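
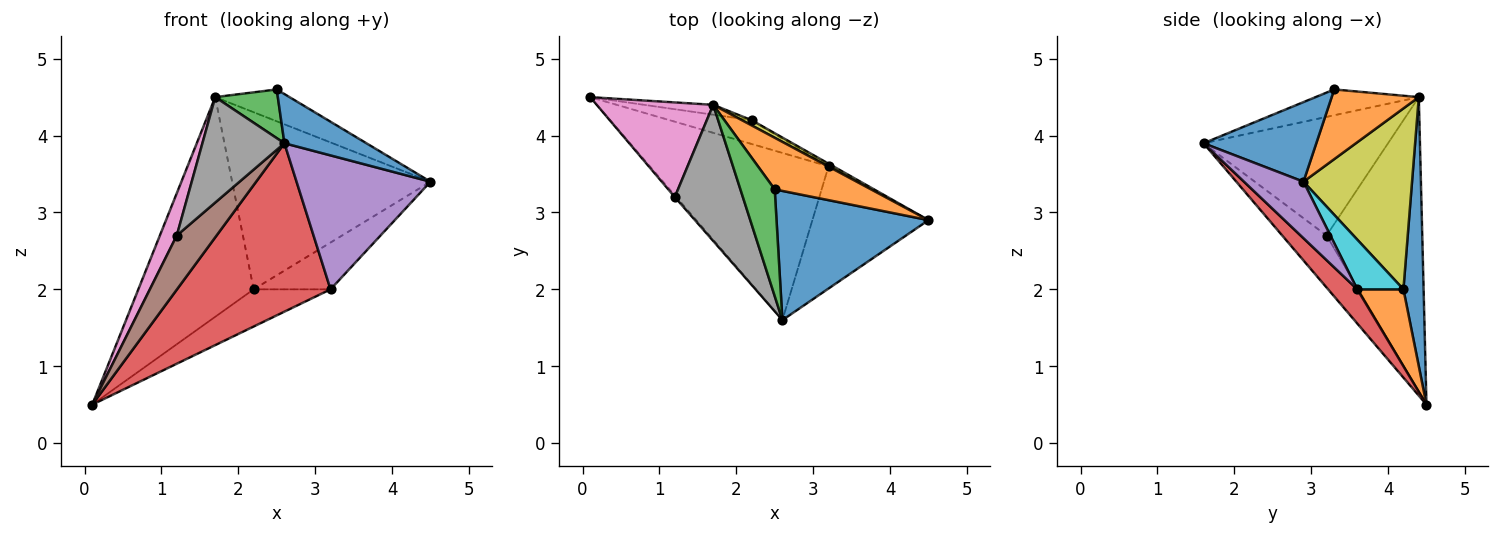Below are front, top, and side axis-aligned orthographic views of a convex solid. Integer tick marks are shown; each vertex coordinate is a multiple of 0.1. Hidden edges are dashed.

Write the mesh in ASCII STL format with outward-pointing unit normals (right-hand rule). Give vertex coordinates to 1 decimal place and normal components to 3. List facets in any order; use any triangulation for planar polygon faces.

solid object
 facet normal 0.440 -0.320 0.839
  outer loop
   vertex 2.5 3.3 4.6
   vertex 2.6 1.6 3.9
   vertex 4.5 2.9 3.4
  endloop
 endfacet
 facet normal 0.524 0.447 0.725
  outer loop
   vertex 1.7 4.4 4.5
   vertex 2.5 3.3 4.6
   vertex 4.5 2.9 3.4
  endloop
 endfacet
 facet normal -0.565 -0.342 0.751
  outer loop
   vertex 1.7 4.4 4.5
   vertex 2.6 1.6 3.9
   vertex 2.5 3.3 4.6
  endloop
 endfacet
 facet normal 0.134 -0.703 -0.698
  outer loop
   vertex 3.2 3.6 2.0
   vertex 2.6 1.6 3.9
   vertex 0.1 4.5 0.5
  endloop
 endfacet
 facet normal 0.312 -0.702 -0.640
  outer loop
   vertex 3.2 3.6 2.0
   vertex 4.5 2.9 3.4
   vertex 2.6 1.6 3.9
  endloop
 endfacet
 facet normal -0.744 -0.668 -0.023
  outer loop
   vertex 1.2 3.2 2.7
   vertex 0.1 4.5 0.5
   vertex 2.6 1.6 3.9
  endloop
 endfacet
 facet normal -0.918 -0.162 0.363
  outer loop
   vertex 1.2 3.2 2.7
   vertex 1.7 4.4 4.5
   vertex 0.1 4.5 0.5
  endloop
 endfacet
 facet normal -0.809 -0.360 0.465
  outer loop
   vertex 1.2 3.2 2.7
   vertex 2.6 1.6 3.9
   vertex 1.7 4.4 4.5
  endloop
 endfacet
 facet normal 0.480 0.877 0.026
  outer loop
   vertex 2.2 4.2 2.0
   vertex 1.7 4.4 4.5
   vertex 4.5 2.9 3.4
  endloop
 endfacet
 facet normal 0.514 0.856 -0.049
  outer loop
   vertex 2.2 4.2 2.0
   vertex 4.5 2.9 3.4
   vertex 3.2 3.6 2.0
  endloop
 endfacet
 facet normal 0.172 0.984 -0.044
  outer loop
   vertex 2.2 4.2 2.0
   vertex 0.1 4.5 0.5
   vertex 1.7 4.4 4.5
  endloop
 endfacet
 facet normal 0.451 0.752 -0.481
  outer loop
   vertex 2.2 4.2 2.0
   vertex 3.2 3.6 2.0
   vertex 0.1 4.5 0.5
  endloop
 endfacet
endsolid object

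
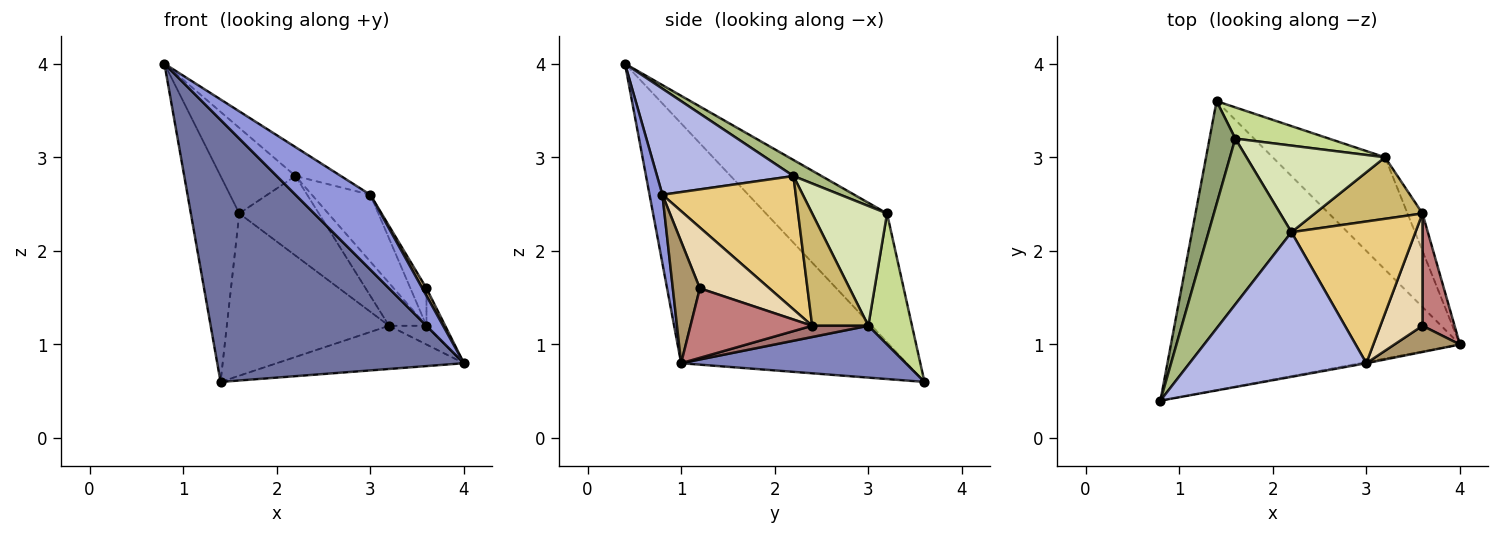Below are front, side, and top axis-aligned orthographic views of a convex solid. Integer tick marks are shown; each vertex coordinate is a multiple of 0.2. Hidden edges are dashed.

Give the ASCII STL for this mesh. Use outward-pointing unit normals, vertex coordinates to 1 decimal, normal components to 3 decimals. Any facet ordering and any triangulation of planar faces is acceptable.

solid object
 facet normal -0.524 -0.572 -0.631
  outer loop
   vertex 1.4 3.6 0.6
   vertex 4.0 1.0 0.8
   vertex 0.8 0.4 4.0
  endloop
 endfacet
 facet normal 0.396 0.330 -0.857
  outer loop
   vertex 3.2 3.0 1.2
   vertex 4.0 1.0 0.8
   vertex 1.4 3.6 0.6
  endloop
 endfacet
 facet normal 0.169 -0.985 -0.015
  outer loop
   vertex 3.0 0.8 2.6
   vertex 0.8 0.4 4.0
   vertex 4.0 1.0 0.8
  endloop
 endfacet
 facet normal 0.507 0.169 0.845
  outer loop
   vertex 3.0 0.8 2.6
   vertex 2.2 2.2 2.8
   vertex 0.8 0.4 4.0
  endloop
 endfacet
 facet normal -0.913 0.365 0.183
  outer loop
   vertex 1.6 3.2 2.4
   vertex 1.4 3.6 0.6
   vertex 0.8 0.4 4.0
  endloop
 endfacet
 facet normal 0.170 0.452 0.876
  outer loop
   vertex 1.6 3.2 2.4
   vertex 0.8 0.4 4.0
   vertex 2.2 2.2 2.8
  endloop
 endfacet
 facet normal 0.256 0.949 0.183
  outer loop
   vertex 1.6 3.2 2.4
   vertex 3.2 3.0 1.2
   vertex 1.4 3.6 0.6
  endloop
 endfacet
 facet normal 0.537 0.571 0.621
  outer loop
   vertex 1.6 3.2 2.4
   vertex 2.2 2.2 2.8
   vertex 3.2 3.0 1.2
  endloop
 endfacet
 facet normal 0.873 -0.134 0.470
  outer loop
   vertex 3.6 1.2 1.6
   vertex 3.0 0.8 2.6
   vertex 4.0 1.0 0.8
  endloop
 endfacet
 facet normal 0.651 0.434 0.623
  outer loop
   vertex 3.6 2.4 1.2
   vertex 3.2 3.0 1.2
   vertex 2.2 2.2 2.8
  endloop
 endfacet
 facet normal 0.697 0.306 0.648
  outer loop
   vertex 3.6 2.4 1.2
   vertex 2.2 2.2 2.8
   vertex 3.0 0.8 2.6
  endloop
 endfacet
 facet normal 0.808 0.186 0.559
  outer loop
   vertex 3.6 2.4 1.2
   vertex 3.0 0.8 2.6
   vertex 3.6 1.2 1.6
  endloop
 endfacet
 facet normal 0.557 0.371 -0.743
  outer loop
   vertex 3.6 2.4 1.2
   vertex 4.0 1.0 0.8
   vertex 3.2 3.0 1.2
  endloop
 endfacet
 facet normal 0.899 0.138 0.415
  outer loop
   vertex 3.6 2.4 1.2
   vertex 3.6 1.2 1.6
   vertex 4.0 1.0 0.8
  endloop
 endfacet
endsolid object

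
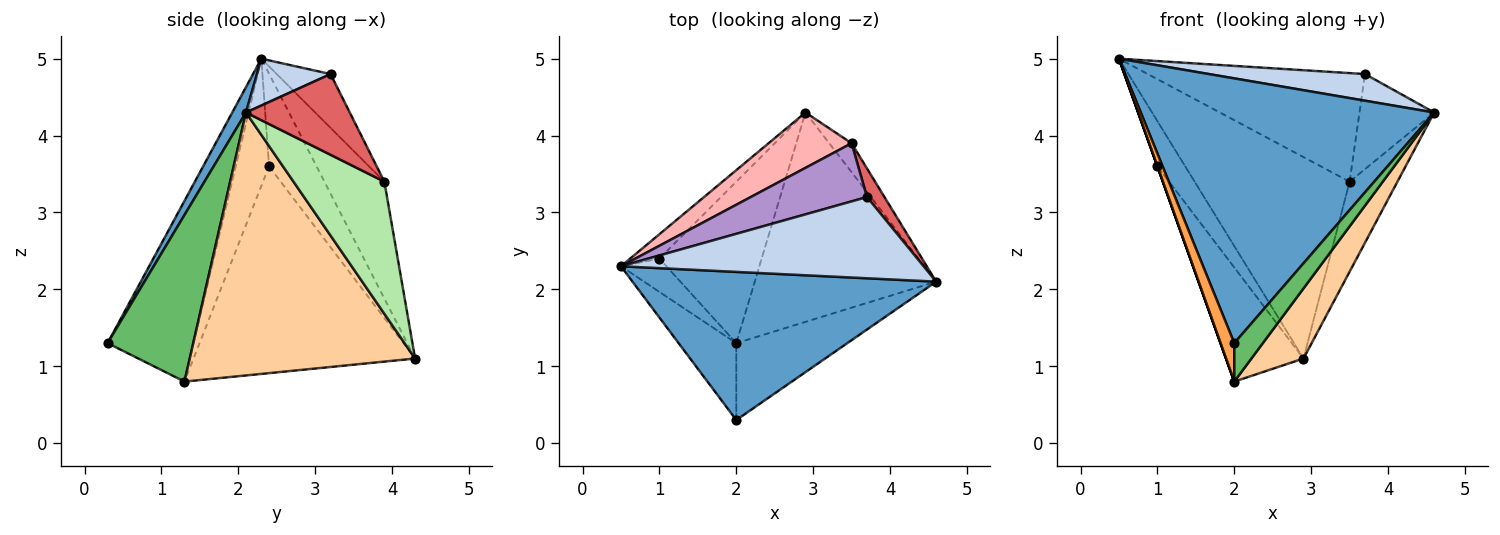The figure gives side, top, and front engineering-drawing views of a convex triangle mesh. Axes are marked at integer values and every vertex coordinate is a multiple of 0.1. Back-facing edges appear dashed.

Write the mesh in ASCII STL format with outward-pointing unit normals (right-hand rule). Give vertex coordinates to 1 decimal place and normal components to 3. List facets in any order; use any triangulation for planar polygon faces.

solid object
 facet normal 0.041 -0.872 0.488
  outer loop
   vertex 2.0 0.3 1.3
   vertex 4.6 2.1 4.3
   vertex 0.5 2.3 5.0
  endloop
 endfacet
 facet normal 0.145 -0.308 0.940
  outer loop
   vertex 3.7 3.2 4.8
   vertex 0.5 2.3 5.0
   vertex 4.6 2.1 4.3
  endloop
 endfacet
 facet normal -0.942 -0.150 -0.301
  outer loop
   vertex 2.0 1.3 0.8
   vertex 2.0 0.3 1.3
   vertex 0.5 2.3 5.0
  endloop
 endfacet
 facet normal 0.809 -0.187 -0.558
  outer loop
   vertex 2.0 1.3 0.8
   vertex 2.9 4.3 1.1
   vertex 4.6 2.1 4.3
  endloop
 endfacet
 facet normal 0.802 -0.267 -0.535
  outer loop
   vertex 2.0 1.3 0.8
   vertex 4.6 2.1 4.3
   vertex 2.0 0.3 1.3
  endloop
 endfacet
 facet normal 0.875 0.461 -0.148
  outer loop
   vertex 3.5 3.9 3.4
   vertex 4.6 2.1 4.3
   vertex 2.9 4.3 1.1
  endloop
 endfacet
 facet normal 0.799 0.575 0.173
  outer loop
   vertex 3.5 3.9 3.4
   vertex 3.7 3.2 4.8
   vertex 4.6 2.1 4.3
  endloop
 endfacet
 facet normal -0.349 0.903 0.248
  outer loop
   vertex 3.5 3.9 3.4
   vertex 2.9 4.3 1.1
   vertex 0.5 2.3 5.0
  endloop
 endfacet
 facet normal -0.213 0.861 0.461
  outer loop
   vertex 3.5 3.9 3.4
   vertex 0.5 2.3 5.0
   vertex 3.7 3.2 4.8
  endloop
 endfacet
 facet normal -0.833 0.487 -0.263
  outer loop
   vertex 1.0 2.4 3.6
   vertex 0.5 2.3 5.0
   vertex 2.9 4.3 1.1
  endloop
 endfacet
 facet normal -0.942 0.000 -0.336
  outer loop
   vertex 1.0 2.4 3.6
   vertex 2.0 1.3 0.8
   vertex 0.5 2.3 5.0
  endloop
 endfacet
 facet normal -0.855 0.299 -0.423
  outer loop
   vertex 1.0 2.4 3.6
   vertex 2.9 4.3 1.1
   vertex 2.0 1.3 0.8
  endloop
 endfacet
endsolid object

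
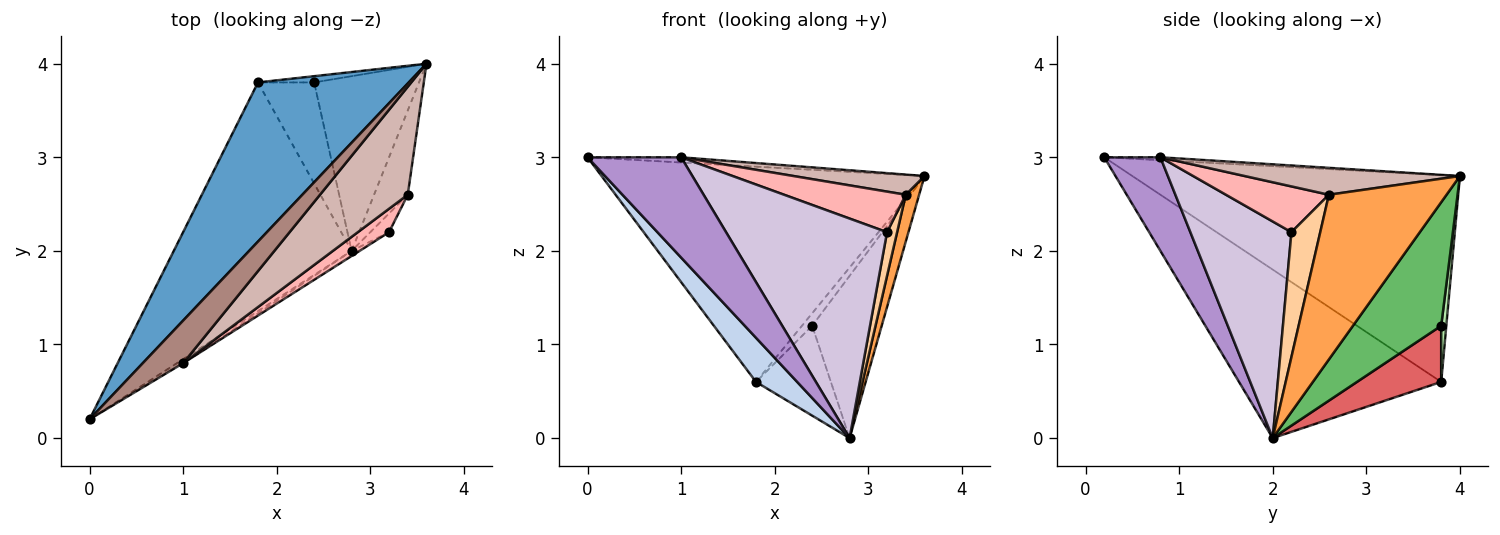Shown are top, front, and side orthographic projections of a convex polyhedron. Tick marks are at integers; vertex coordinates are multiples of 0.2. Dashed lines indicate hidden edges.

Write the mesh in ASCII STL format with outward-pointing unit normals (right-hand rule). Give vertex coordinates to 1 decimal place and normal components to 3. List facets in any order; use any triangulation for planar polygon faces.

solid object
 facet normal -0.632 0.623 0.461
  outer loop
   vertex 1.8 3.8 0.6
   vertex 0.0 0.2 3.0
   vertex 3.6 4.0 2.8
  endloop
 endfacet
 facet normal -0.681 -0.139 -0.719
  outer loop
   vertex 1.8 3.8 0.6
   vertex 2.8 2.0 0.0
   vertex 0.0 0.2 3.0
  endloop
 endfacet
 facet normal 0.974 -0.111 -0.199
  outer loop
   vertex 3.4 2.6 2.6
   vertex 2.8 2.0 0.0
   vertex 3.6 4.0 2.8
  endloop
 endfacet
 facet normal 0.935 -0.327 -0.140
  outer loop
   vertex 3.4 2.6 2.6
   vertex 3.2 2.2 2.2
   vertex 2.8 2.0 0.0
  endloop
 endfacet
 facet normal 0.654 0.515 -0.555
  outer loop
   vertex 2.4 3.8 1.2
   vertex 3.6 4.0 2.8
   vertex 2.8 2.0 0.0
  endloop
 endfacet
 facet normal 0.408 0.816 -0.408
  outer loop
   vertex 2.4 3.8 1.2
   vertex 1.8 3.8 0.6
   vertex 3.6 4.0 2.8
  endloop
 endfacet
 facet normal 0.599 0.532 -0.599
  outer loop
   vertex 2.4 3.8 1.2
   vertex 2.8 2.0 0.0
   vertex 1.8 3.8 0.6
  endloop
 endfacet
 facet normal 0.591 -0.699 0.403
  outer loop
   vertex 1.0 0.8 3.0
   vertex 3.2 2.2 2.2
   vertex 3.4 2.6 2.6
  endloop
 endfacet
 facet normal 0.514 -0.857 -0.034
  outer loop
   vertex 1.0 0.8 3.0
   vertex 0.0 0.2 3.0
   vertex 2.8 2.0 0.0
  endloop
 endfacet
 facet normal 0.532 -0.847 -0.020
  outer loop
   vertex 1.0 0.8 3.0
   vertex 2.8 2.0 0.0
   vertex 3.2 2.2 2.2
  endloop
 endfacet
 facet normal -0.072 0.121 0.990
  outer loop
   vertex 1.0 0.8 3.0
   vertex 3.6 4.0 2.8
   vertex 0.0 0.2 3.0
  endloop
 endfacet
 facet normal 0.289 -0.176 0.941
  outer loop
   vertex 1.0 0.8 3.0
   vertex 3.4 2.6 2.6
   vertex 3.6 4.0 2.8
  endloop
 endfacet
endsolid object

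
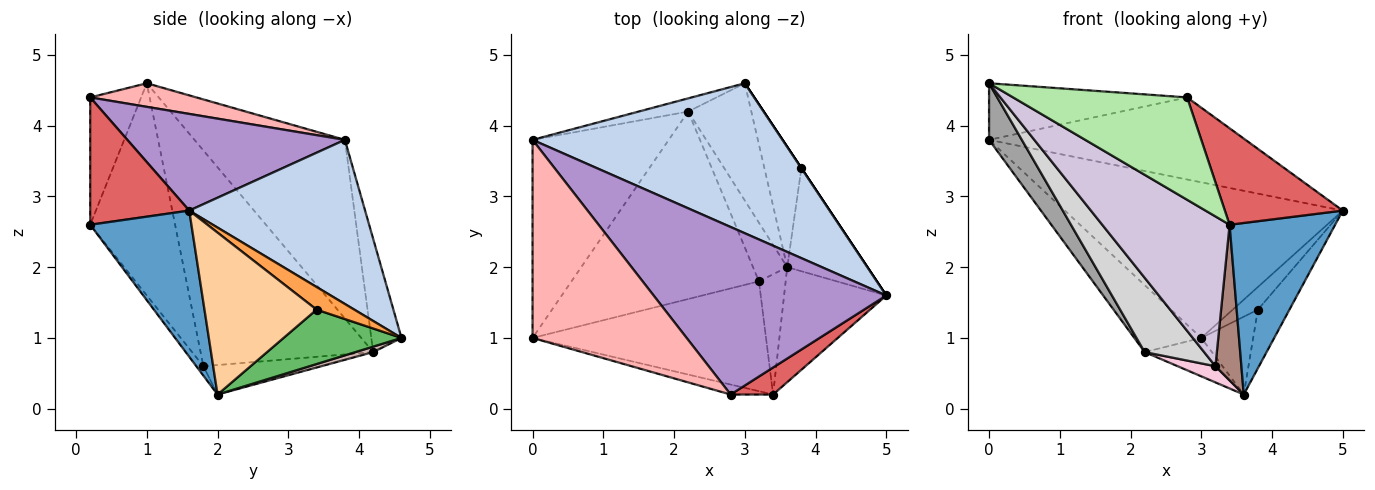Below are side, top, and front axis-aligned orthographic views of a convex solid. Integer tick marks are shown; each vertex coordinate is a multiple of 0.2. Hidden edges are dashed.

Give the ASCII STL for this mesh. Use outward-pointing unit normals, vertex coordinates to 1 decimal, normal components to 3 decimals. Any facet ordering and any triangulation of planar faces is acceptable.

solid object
 facet normal 0.623 -0.650 -0.435
  outer loop
   vertex 3.4 0.2 2.6
   vertex 3.6 2.0 0.2
   vertex 5.0 1.6 2.8
  endloop
 endfacet
 facet normal 0.415 0.655 0.631
  outer loop
   vertex 0.0 3.8 3.8
   vertex 5.0 1.6 2.8
   vertex 3.0 4.6 1.0
  endloop
 endfacet
 facet normal 0.832 0.555 0.000
  outer loop
   vertex 3.8 3.4 1.4
   vertex 3.0 4.6 1.0
   vertex 5.0 1.6 2.8
  endloop
 endfacet
 facet normal 0.869 0.245 -0.430
  outer loop
   vertex 3.8 3.4 1.4
   vertex 5.0 1.6 2.8
   vertex 3.6 2.0 0.2
  endloop
 endfacet
 facet normal 0.777 0.342 -0.528
  outer loop
   vertex 3.8 3.4 1.4
   vertex 3.6 2.0 0.2
   vertex 3.0 4.6 1.0
  endloop
 endfacet
 facet normal -0.280 -0.956 -0.093
  outer loop
   vertex 2.8 0.2 4.4
   vertex 0.0 1.0 4.6
   vertex 3.4 0.2 2.6
  endloop
 endfacet
 facet normal 0.629 -0.749 0.210
  outer loop
   vertex 2.8 0.2 4.4
   vertex 3.4 0.2 2.6
   vertex 5.0 1.6 2.8
  endloop
 endfacet
 facet normal 0.146 0.272 0.951
  outer loop
   vertex 2.8 0.2 4.4
   vertex 0.0 3.8 3.8
   vertex 0.0 1.0 4.6
  endloop
 endfacet
 facet normal 0.350 0.412 0.841
  outer loop
   vertex 2.8 0.2 4.4
   vertex 5.0 1.6 2.8
   vertex 0.0 3.8 3.8
  endloop
 endfacet
 facet normal -0.474 -0.710 -0.521
  outer loop
   vertex 3.2 1.8 0.6
   vertex 3.4 0.2 2.6
   vertex 0.0 1.0 4.6
  endloop
 endfacet
 facet normal -0.211 -0.773 -0.598
  outer loop
   vertex 3.2 1.8 0.6
   vertex 3.6 2.0 0.2
   vertex 3.4 0.2 2.6
  endloop
 endfacet
 facet normal 0.082 0.310 -0.947
  outer loop
   vertex 2.2 4.2 0.8
   vertex 3.0 4.6 1.0
   vertex 3.6 2.0 0.2
  endloop
 endfacet
 facet normal -0.404 0.897 -0.177
  outer loop
   vertex 2.2 4.2 0.8
   vertex 0.0 3.8 3.8
   vertex 3.0 4.6 1.0
  endloop
 endfacet
 facet normal -0.639 -0.205 -0.741
  outer loop
   vertex 2.2 4.2 0.8
   vertex 3.6 2.0 0.2
   vertex 3.2 1.8 0.6
  endloop
 endfacet
 facet normal -0.784 -0.171 -0.597
  outer loop
   vertex 2.2 4.2 0.8
   vertex 0.0 1.0 4.6
   vertex 0.0 3.8 3.8
  endloop
 endfacet
 facet normal -0.731 -0.252 -0.635
  outer loop
   vertex 2.2 4.2 0.8
   vertex 3.2 1.8 0.6
   vertex 0.0 1.0 4.6
  endloop
 endfacet
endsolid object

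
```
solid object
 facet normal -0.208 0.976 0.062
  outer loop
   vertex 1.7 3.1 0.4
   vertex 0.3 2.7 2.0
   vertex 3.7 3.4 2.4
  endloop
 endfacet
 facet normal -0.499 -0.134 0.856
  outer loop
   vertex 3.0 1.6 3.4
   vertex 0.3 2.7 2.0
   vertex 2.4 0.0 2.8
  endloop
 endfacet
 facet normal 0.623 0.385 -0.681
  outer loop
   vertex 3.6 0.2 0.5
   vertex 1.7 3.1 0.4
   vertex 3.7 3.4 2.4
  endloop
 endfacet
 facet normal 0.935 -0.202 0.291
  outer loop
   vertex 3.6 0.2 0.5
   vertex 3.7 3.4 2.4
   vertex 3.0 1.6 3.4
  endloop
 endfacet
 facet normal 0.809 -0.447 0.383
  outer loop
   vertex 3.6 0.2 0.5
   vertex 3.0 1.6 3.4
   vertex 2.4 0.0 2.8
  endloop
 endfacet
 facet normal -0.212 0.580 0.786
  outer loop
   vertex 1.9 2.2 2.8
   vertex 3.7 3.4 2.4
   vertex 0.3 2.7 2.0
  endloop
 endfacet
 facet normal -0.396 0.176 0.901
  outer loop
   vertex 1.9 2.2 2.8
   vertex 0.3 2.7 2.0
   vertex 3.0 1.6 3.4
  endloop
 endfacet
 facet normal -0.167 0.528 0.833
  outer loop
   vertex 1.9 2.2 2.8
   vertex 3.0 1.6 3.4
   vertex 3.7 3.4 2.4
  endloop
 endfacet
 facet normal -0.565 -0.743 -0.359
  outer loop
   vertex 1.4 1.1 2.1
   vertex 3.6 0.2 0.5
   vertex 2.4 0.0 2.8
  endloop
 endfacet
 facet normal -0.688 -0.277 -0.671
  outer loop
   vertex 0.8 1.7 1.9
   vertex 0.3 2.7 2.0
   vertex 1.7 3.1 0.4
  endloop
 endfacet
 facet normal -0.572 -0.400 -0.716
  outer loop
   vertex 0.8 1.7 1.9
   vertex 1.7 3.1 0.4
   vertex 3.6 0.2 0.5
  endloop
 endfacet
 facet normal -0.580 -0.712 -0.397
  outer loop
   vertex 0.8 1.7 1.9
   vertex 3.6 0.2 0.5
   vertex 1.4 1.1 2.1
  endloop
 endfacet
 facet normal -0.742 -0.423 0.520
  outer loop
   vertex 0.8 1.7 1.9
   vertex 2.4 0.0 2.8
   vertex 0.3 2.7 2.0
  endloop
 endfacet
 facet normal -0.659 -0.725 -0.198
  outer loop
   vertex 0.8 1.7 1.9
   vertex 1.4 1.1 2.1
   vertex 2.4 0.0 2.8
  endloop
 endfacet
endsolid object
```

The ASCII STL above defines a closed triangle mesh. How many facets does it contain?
14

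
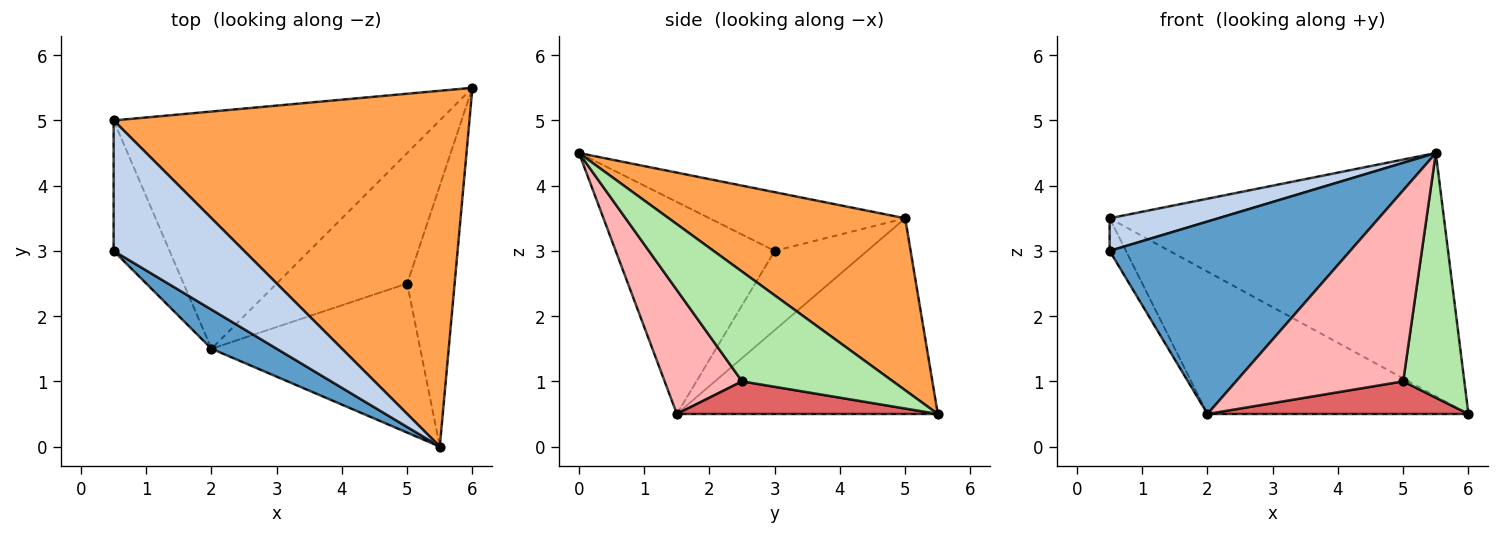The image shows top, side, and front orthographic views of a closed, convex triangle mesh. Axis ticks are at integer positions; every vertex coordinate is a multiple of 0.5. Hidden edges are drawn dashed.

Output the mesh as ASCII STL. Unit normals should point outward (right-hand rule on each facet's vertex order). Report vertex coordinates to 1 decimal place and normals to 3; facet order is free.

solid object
 facet normal -0.544 -0.822 0.167
  outer loop
   vertex 2.0 1.5 0.5
   vertex 5.5 0.0 4.5
   vertex 0.5 3.0 3.0
  endloop
 endfacet
 facet normal -0.400 -0.222 0.889
  outer loop
   vertex 0.5 5.0 3.5
   vertex 0.5 3.0 3.0
   vertex 5.5 0.0 4.5
  endloop
 endfacet
 facet normal 0.371 0.524 0.767
  outer loop
   vertex 0.5 5.0 3.5
   vertex 5.5 0.0 4.5
   vertex 6.0 5.5 0.5
  endloop
 endfacet
 facet normal -0.809 0.143 -0.571
  outer loop
   vertex 0.5 5.0 3.5
   vertex 2.0 1.5 0.5
   vertex 0.5 3.0 3.0
  endloop
 endfacet
 facet normal -0.457 0.457 -0.762
  outer loop
   vertex 0.5 5.0 3.5
   vertex 6.0 5.5 0.5
   vertex 2.0 1.5 0.5
  endloop
 endfacet
 facet normal 0.860 -0.349 -0.372
  outer loop
   vertex 5.0 2.5 1.0
   vertex 6.0 5.5 0.5
   vertex 5.5 0.0 4.5
  endloop
 endfacet
 facet normal 0.236 -0.236 -0.943
  outer loop
   vertex 5.0 2.5 1.0
   vertex 2.0 1.5 0.5
   vertex 6.0 5.5 0.5
  endloop
 endfacet
 facet normal 0.343 -0.740 -0.578
  outer loop
   vertex 5.0 2.5 1.0
   vertex 5.5 0.0 4.5
   vertex 2.0 1.5 0.5
  endloop
 endfacet
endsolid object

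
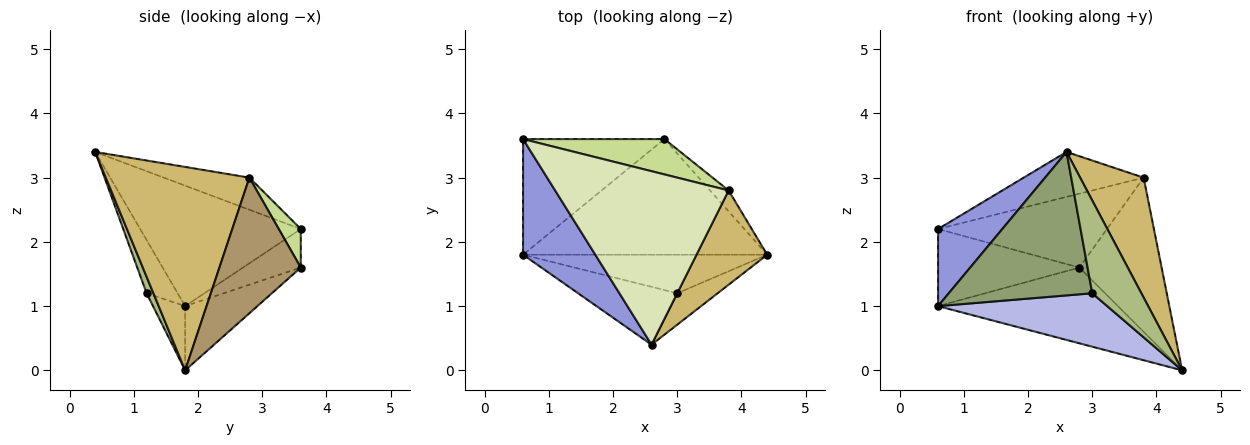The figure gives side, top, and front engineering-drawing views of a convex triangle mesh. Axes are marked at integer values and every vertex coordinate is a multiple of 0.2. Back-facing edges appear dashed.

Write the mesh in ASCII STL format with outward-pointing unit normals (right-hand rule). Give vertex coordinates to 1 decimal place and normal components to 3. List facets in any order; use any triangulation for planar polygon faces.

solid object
 facet normal -0.215 0.535 -0.817
  outer loop
   vertex 2.8 3.6 1.6
   vertex 4.4 1.8 0.0
   vertex 0.6 1.8 1.0
  endloop
 endfacet
 facet normal -0.221 0.541 -0.811
  outer loop
   vertex 0.6 3.6 2.2
   vertex 2.8 3.6 1.6
   vertex 0.6 1.8 1.0
  endloop
 endfacet
 facet normal -0.811 -0.324 0.487
  outer loop
   vertex 0.6 3.6 2.2
   vertex 0.6 1.8 1.0
   vertex 2.6 0.4 3.4
  endloop
 endfacet
 facet normal -0.152 -0.802 -0.578
  outer loop
   vertex 3.0 1.2 1.2
   vertex 0.6 1.8 1.0
   vertex 4.4 1.8 0.0
  endloop
 endfacet
 facet normal -0.197 -0.909 -0.366
  outer loop
   vertex 3.0 1.2 1.2
   vertex 2.6 0.4 3.4
   vertex 0.6 1.8 1.0
  endloop
 endfacet
 facet normal 0.130 -0.939 -0.318
  outer loop
   vertex 3.0 1.2 1.2
   vertex 4.4 1.8 0.0
   vertex 2.6 0.4 3.4
  endloop
 endfacet
 facet normal 0.117 0.896 0.428
  outer loop
   vertex 3.8 2.8 3.0
   vertex 2.8 3.6 1.6
   vertex 0.6 3.6 2.2
  endloop
 endfacet
 facet normal -0.176 0.247 0.953
  outer loop
   vertex 3.8 2.8 3.0
   vertex 0.6 3.6 2.2
   vertex 2.6 0.4 3.4
  endloop
 endfacet
 facet normal 0.700 0.708 -0.096
  outer loop
   vertex 3.8 2.8 3.0
   vertex 4.4 1.8 0.0
   vertex 2.8 3.6 1.6
  endloop
 endfacet
 facet normal 0.872 -0.385 0.303
  outer loop
   vertex 3.8 2.8 3.0
   vertex 2.6 0.4 3.4
   vertex 4.4 1.8 0.0
  endloop
 endfacet
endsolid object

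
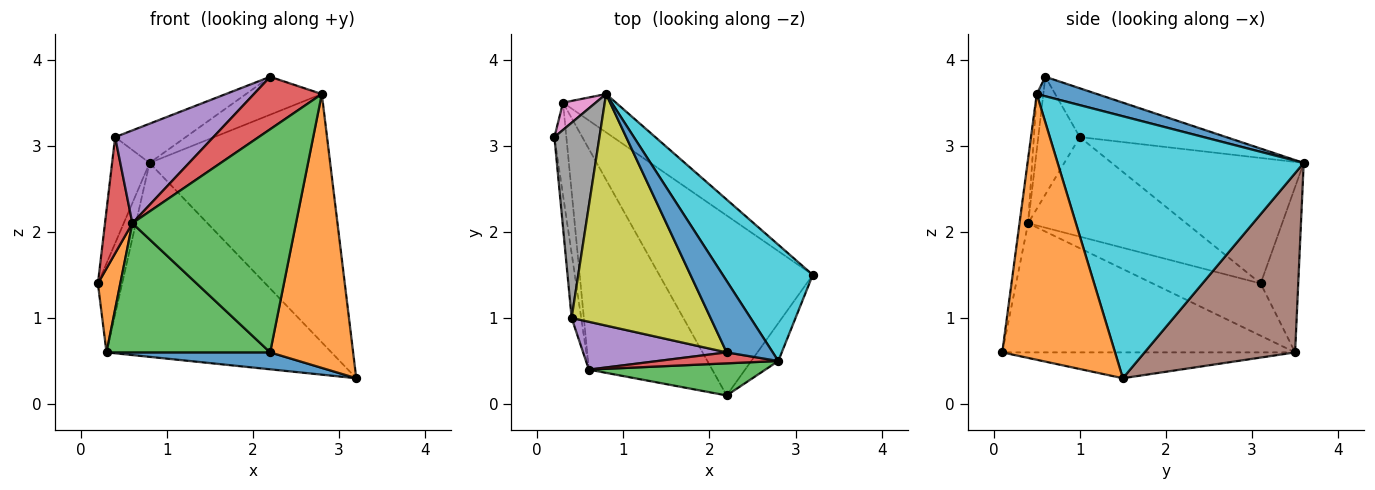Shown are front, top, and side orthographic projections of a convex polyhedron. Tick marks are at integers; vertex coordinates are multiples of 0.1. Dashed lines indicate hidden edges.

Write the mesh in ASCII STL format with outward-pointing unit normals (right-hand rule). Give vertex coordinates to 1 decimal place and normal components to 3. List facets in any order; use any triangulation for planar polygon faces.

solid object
 facet normal -0.165 -0.092 -0.982
  outer loop
   vertex 0.3 3.5 0.6
   vertex 3.2 1.5 0.3
   vertex 2.2 0.1 0.6
  endloop
 endfacet
 facet normal -0.955 -0.198 -0.219
  outer loop
   vertex 0.3 3.5 0.6
   vertex 0.6 0.4 2.1
   vertex 0.2 3.1 1.4
  endloop
 endfacet
 facet normal -0.671 -0.375 -0.640
  outer loop
   vertex 0.3 3.5 0.6
   vertex 2.2 0.1 0.6
   vertex 0.6 0.4 2.1
  endloop
 endfacet
 facet normal -0.981 -0.170 -0.094
  outer loop
   vertex 0.4 1.0 3.1
   vertex 0.2 3.1 1.4
   vertex 0.6 0.4 2.1
  endloop
 endfacet
 facet normal -0.352 -0.832 0.429
  outer loop
   vertex 0.4 1.0 3.1
   vertex 0.6 0.4 2.1
   vertex 2.2 0.6 3.8
  endloop
 endfacet
 facet normal 0.549 0.820 -0.162
  outer loop
   vertex 0.8 3.6 2.8
   vertex 3.2 1.5 0.3
   vertex 0.3 3.5 0.6
  endloop
 endfacet
 facet normal -0.829 0.535 0.164
  outer loop
   vertex 0.8 3.6 2.8
   vertex 0.3 3.5 0.6
   vertex 0.2 3.1 1.4
  endloop
 endfacet
 facet normal -0.926 0.181 0.332
  outer loop
   vertex 0.8 3.6 2.8
   vertex 0.2 3.1 1.4
   vertex 0.4 1.0 3.1
  endloop
 endfacet
 facet normal -0.327 0.158 0.932
  outer loop
   vertex 0.8 3.6 2.8
   vertex 0.4 1.0 3.1
   vertex 2.2 0.6 3.8
  endloop
 endfacet
 facet normal 0.777 0.570 0.267
  outer loop
   vertex 2.8 0.5 3.6
   vertex 3.2 1.5 0.3
   vertex 0.8 3.6 2.8
  endloop
 endfacet
 facet normal 0.349 0.439 0.828
  outer loop
   vertex 2.8 0.5 3.6
   vertex 0.8 3.6 2.8
   vertex 2.2 0.6 3.8
  endloop
 endfacet
 facet normal 0.803 -0.591 -0.082
  outer loop
   vertex 2.8 0.5 3.6
   vertex 2.2 0.1 0.6
   vertex 3.2 1.5 0.3
  endloop
 endfacet
 facet normal -0.052 -0.988 0.142
  outer loop
   vertex 2.8 0.5 3.6
   vertex 0.6 0.4 2.1
   vertex 2.2 0.1 0.6
  endloop
 endfacet
 facet normal -0.095 -0.974 0.204
  outer loop
   vertex 2.8 0.5 3.6
   vertex 2.2 0.6 3.8
   vertex 0.6 0.4 2.1
  endloop
 endfacet
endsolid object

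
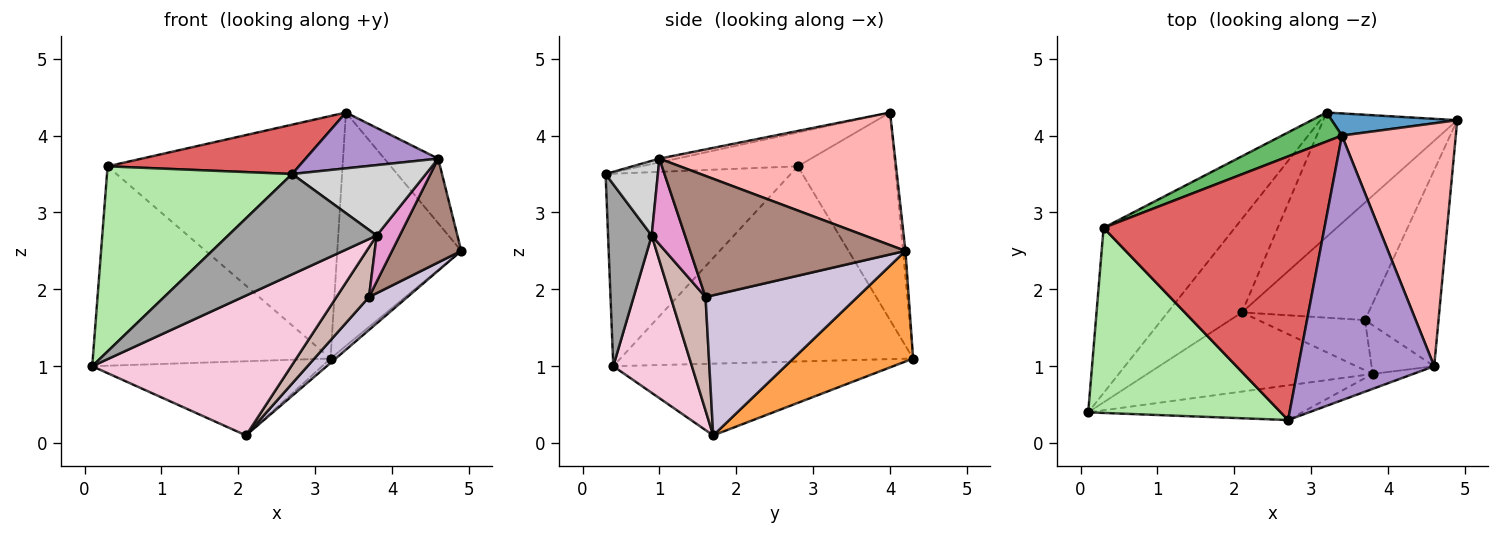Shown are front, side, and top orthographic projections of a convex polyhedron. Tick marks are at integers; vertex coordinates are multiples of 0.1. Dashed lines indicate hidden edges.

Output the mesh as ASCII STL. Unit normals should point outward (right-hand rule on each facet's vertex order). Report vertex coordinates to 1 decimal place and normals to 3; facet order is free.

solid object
 facet normal -0.019 0.995 0.095
  outer loop
   vertex 3.2 4.3 1.1
   vertex 3.4 4.0 4.3
   vertex 4.9 4.2 2.5
  endloop
 endfacet
 facet normal -0.603 0.496 -0.625
  outer loop
   vertex 2.1 1.7 0.1
   vertex 0.1 0.4 1.0
   vertex 3.2 4.3 1.1
  endloop
 endfacet
 facet normal 0.636 0.027 -0.771
  outer loop
   vertex 2.1 1.7 0.1
   vertex 3.2 4.3 1.1
   vertex 4.9 4.2 2.5
  endloop
 endfacet
 facet normal -0.688 0.559 -0.463
  outer loop
   vertex 0.3 2.8 3.6
   vertex 3.2 4.3 1.1
   vertex 0.1 0.4 1.0
  endloop
 endfacet
 facet normal -0.380 0.918 0.110
  outer loop
   vertex 0.3 2.8 3.6
   vertex 3.4 4.0 4.3
   vertex 3.2 4.3 1.1
  endloop
 endfacet
 facet normal -0.577 -0.577 0.577
  outer loop
   vertex 0.3 2.8 3.6
   vertex 0.1 0.4 1.0
   vertex 2.7 0.3 3.5
  endloop
 endfacet
 facet normal -0.149 -0.182 0.972
  outer loop
   vertex 0.3 2.8 3.6
   vertex 2.7 0.3 3.5
   vertex 3.4 4.0 4.3
  endloop
 endfacet
 facet normal 0.748 0.171 0.642
  outer loop
   vertex 4.6 1.0 3.7
   vertex 4.9 4.2 2.5
   vertex 3.4 4.0 4.3
  endloop
 endfacet
 facet normal -0.027 -0.206 0.978
  outer loop
   vertex 4.6 1.0 3.7
   vertex 3.4 4.0 4.3
   vertex 2.7 0.3 3.5
  endloop
 endfacet
 facet normal 0.729 -0.185 -0.659
  outer loop
   vertex 3.7 1.6 1.9
   vertex 2.1 1.7 0.1
   vertex 4.9 4.2 2.5
  endloop
 endfacet
 facet normal 0.824 -0.265 -0.500
  outer loop
   vertex 3.7 1.6 1.9
   vertex 4.9 4.2 2.5
   vertex 4.6 1.0 3.7
  endloop
 endfacet
 facet normal 0.603 -0.562 -0.567
  outer loop
   vertex 3.8 0.9 2.7
   vertex 2.1 1.7 0.1
   vertex 3.7 1.6 1.9
  endloop
 endfacet
 facet normal 0.705 -0.488 -0.515
  outer loop
   vertex 3.8 0.9 2.7
   vertex 3.7 1.6 1.9
   vertex 4.6 1.0 3.7
  endloop
 endfacet
 facet normal 0.325 -0.823 -0.466
  outer loop
   vertex 3.8 0.9 2.7
   vertex 0.1 0.4 1.0
   vertex 2.1 1.7 0.1
  endloop
 endfacet
 facet normal 0.268 -0.911 -0.315
  outer loop
   vertex 3.8 0.9 2.7
   vertex 2.7 0.3 3.5
   vertex 0.1 0.4 1.0
  endloop
 endfacet
 facet normal 0.357 -0.914 -0.194
  outer loop
   vertex 3.8 0.9 2.7
   vertex 4.6 1.0 3.7
   vertex 2.7 0.3 3.5
  endloop
 endfacet
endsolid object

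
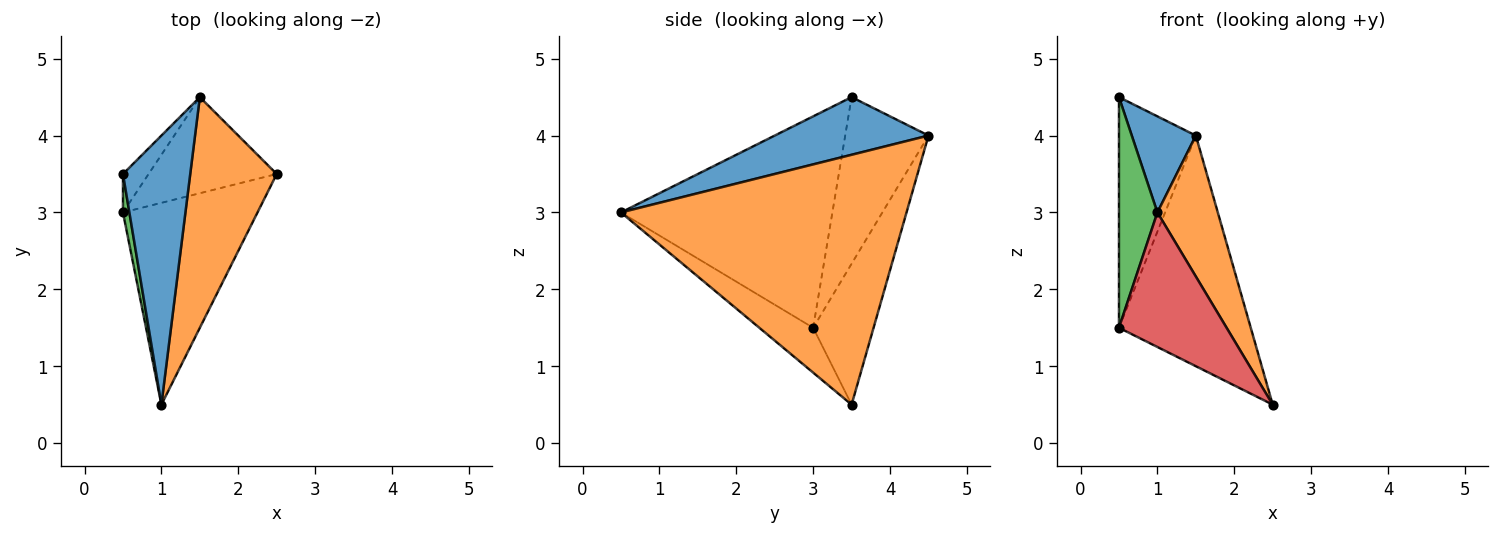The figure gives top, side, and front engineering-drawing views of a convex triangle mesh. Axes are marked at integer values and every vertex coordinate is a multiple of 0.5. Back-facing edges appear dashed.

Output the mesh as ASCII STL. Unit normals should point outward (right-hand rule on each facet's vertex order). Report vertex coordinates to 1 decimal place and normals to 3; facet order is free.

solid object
 facet normal 0.628 -0.262 0.733
  outer loop
   vertex 1.5 4.5 4.0
   vertex 0.5 3.5 4.5
   vertex 1.0 0.5 3.0
  endloop
 endfacet
 facet normal 0.927 -0.196 0.321
  outer loop
   vertex 1.5 4.5 4.0
   vertex 1.0 0.5 3.0
   vertex 2.5 3.5 0.5
  endloop
 endfacet
 facet normal -0.983 -0.179 0.030
  outer loop
   vertex 0.5 3.0 1.5
   vertex 1.0 0.5 3.0
   vertex 0.5 3.5 4.5
  endloop
 endfacet
 facet normal -0.267 -0.535 -0.802
  outer loop
   vertex 0.5 3.0 1.5
   vertex 2.5 3.5 0.5
   vertex 1.0 0.5 3.0
  endloop
 endfacet
 facet normal -0.730 0.674 -0.112
  outer loop
   vertex 0.5 3.0 1.5
   vertex 0.5 3.5 4.5
   vertex 1.5 4.5 4.0
  endloop
 endfacet
 facet normal -0.390 0.850 -0.354
  outer loop
   vertex 0.5 3.0 1.5
   vertex 1.5 4.5 4.0
   vertex 2.5 3.5 0.5
  endloop
 endfacet
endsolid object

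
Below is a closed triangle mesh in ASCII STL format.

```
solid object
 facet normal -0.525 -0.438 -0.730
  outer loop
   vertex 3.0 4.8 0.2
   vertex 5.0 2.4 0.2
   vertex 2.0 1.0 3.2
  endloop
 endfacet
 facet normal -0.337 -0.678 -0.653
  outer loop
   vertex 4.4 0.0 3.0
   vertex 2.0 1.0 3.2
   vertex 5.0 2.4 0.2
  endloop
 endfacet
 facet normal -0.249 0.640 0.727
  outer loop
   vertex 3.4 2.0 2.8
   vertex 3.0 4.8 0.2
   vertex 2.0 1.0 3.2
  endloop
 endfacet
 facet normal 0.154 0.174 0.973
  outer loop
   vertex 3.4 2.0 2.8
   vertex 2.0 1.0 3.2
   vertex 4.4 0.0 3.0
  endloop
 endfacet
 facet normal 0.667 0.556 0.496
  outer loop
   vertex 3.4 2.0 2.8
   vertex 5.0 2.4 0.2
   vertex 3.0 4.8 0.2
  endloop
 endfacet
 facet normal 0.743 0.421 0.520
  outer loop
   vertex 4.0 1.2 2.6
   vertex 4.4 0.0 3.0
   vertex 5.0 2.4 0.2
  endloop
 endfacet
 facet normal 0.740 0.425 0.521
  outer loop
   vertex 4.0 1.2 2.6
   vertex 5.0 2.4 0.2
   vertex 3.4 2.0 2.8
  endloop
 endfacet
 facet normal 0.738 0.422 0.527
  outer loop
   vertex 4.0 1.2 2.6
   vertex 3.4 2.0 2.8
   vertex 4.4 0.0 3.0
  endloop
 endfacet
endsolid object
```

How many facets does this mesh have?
8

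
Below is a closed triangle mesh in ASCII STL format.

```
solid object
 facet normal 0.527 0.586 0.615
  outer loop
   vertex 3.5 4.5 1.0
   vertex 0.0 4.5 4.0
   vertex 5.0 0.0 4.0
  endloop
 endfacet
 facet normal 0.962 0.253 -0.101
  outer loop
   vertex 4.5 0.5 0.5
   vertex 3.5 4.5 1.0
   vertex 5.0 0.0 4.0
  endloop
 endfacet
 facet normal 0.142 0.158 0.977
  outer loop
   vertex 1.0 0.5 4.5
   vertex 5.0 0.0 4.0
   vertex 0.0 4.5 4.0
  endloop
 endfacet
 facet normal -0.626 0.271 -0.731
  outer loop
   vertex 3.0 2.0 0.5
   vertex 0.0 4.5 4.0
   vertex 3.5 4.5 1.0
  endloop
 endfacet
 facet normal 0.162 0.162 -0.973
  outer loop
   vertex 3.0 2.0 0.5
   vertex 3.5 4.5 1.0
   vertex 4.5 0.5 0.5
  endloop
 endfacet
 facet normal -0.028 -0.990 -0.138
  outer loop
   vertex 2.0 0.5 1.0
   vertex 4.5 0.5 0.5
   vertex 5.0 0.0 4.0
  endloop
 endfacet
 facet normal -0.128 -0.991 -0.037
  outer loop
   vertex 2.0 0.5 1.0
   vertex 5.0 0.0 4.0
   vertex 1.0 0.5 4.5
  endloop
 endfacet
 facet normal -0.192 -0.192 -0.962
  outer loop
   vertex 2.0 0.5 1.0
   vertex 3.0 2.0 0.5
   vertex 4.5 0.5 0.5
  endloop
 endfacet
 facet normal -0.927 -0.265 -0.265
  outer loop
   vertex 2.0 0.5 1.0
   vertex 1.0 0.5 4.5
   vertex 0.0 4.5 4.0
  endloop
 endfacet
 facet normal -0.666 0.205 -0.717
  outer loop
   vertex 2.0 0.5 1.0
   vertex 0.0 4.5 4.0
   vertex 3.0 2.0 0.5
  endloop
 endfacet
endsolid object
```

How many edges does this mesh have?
15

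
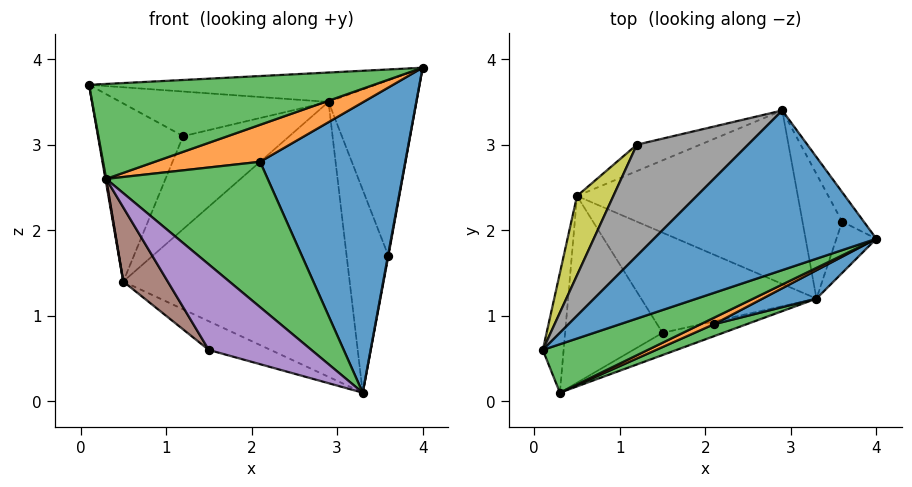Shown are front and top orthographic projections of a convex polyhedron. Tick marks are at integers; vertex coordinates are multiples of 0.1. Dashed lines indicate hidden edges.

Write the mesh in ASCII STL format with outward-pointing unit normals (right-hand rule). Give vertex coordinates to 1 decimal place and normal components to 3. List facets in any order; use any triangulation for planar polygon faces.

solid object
 facet normal -0.110 0.180 0.977
  outer loop
   vertex 2.9 3.4 3.5
   vertex 0.1 0.6 3.7
   vertex 4.0 1.9 3.9
  endloop
 endfacet
 facet normal 0.114 0.840 -0.530
  outer loop
   vertex 0.5 2.4 1.4
   vertex 2.9 3.4 3.5
   vertex 3.3 1.2 0.1
  endloop
 endfacet
 facet normal 0.264 -0.859 0.438
  outer loop
   vertex 0.3 0.1 2.6
   vertex 4.0 1.9 3.9
   vertex 0.1 0.6 3.7
  endloop
 endfacet
 facet normal -0.984 -0.006 -0.176
  outer loop
   vertex 0.3 0.1 2.6
   vertex 0.1 0.6 3.7
   vertex 0.5 2.4 1.4
  endloop
 endfacet
 facet normal 0.815 0.572 -0.096
  outer loop
   vertex 3.6 2.1 1.7
   vertex 2.9 3.4 3.5
   vertex 4.0 1.9 3.9
  endloop
 endfacet
 facet normal 0.984 -0.009 -0.180
  outer loop
   vertex 3.6 2.1 1.7
   vertex 4.0 1.9 3.9
   vertex 3.3 1.2 0.1
  endloop
 endfacet
 facet normal 0.230 0.829 -0.510
  outer loop
   vertex 3.6 2.1 1.7
   vertex 3.3 1.2 0.1
   vertex 2.9 3.4 3.5
  endloop
 endfacet
 facet normal -0.293 0.356 0.888
  outer loop
   vertex 1.2 3.0 3.1
   vertex 0.1 0.6 3.7
   vertex 2.9 3.4 3.5
  endloop
 endfacet
 facet normal -0.871 0.449 0.200
  outer loop
   vertex 1.2 3.0 3.1
   vertex 0.5 2.4 1.4
   vertex 0.1 0.6 3.7
  endloop
 endfacet
 facet normal -0.160 0.950 -0.269
  outer loop
   vertex 1.2 3.0 3.1
   vertex 2.9 3.4 3.5
   vertex 0.5 2.4 1.4
  endloop
 endfacet
 facet normal 0.424 -0.902 0.088
  outer loop
   vertex 2.1 0.9 2.8
   vertex 3.3 1.2 0.1
   vertex 4.0 1.9 3.9
  endloop
 endfacet
 facet normal 0.386 -0.909 0.159
  outer loop
   vertex 2.1 0.9 2.8
   vertex 4.0 1.9 3.9
   vertex 0.3 0.1 2.6
  endloop
 endfacet
 facet normal 0.398 -0.914 0.075
  outer loop
   vertex 2.1 0.9 2.8
   vertex 0.3 0.1 2.6
   vertex 3.3 1.2 0.1
  endloop
 endfacet
 facet normal -0.312 0.262 -0.913
  outer loop
   vertex 1.5 0.8 0.6
   vertex 0.5 2.4 1.4
   vertex 3.3 1.2 0.1
  endloop
 endfacet
 facet normal 0.144 -0.958 -0.249
  outer loop
   vertex 1.5 0.8 0.6
   vertex 3.3 1.2 0.1
   vertex 0.3 0.1 2.6
  endloop
 endfacet
 facet normal -0.800 -0.221 -0.558
  outer loop
   vertex 1.5 0.8 0.6
   vertex 0.3 0.1 2.6
   vertex 0.5 2.4 1.4
  endloop
 endfacet
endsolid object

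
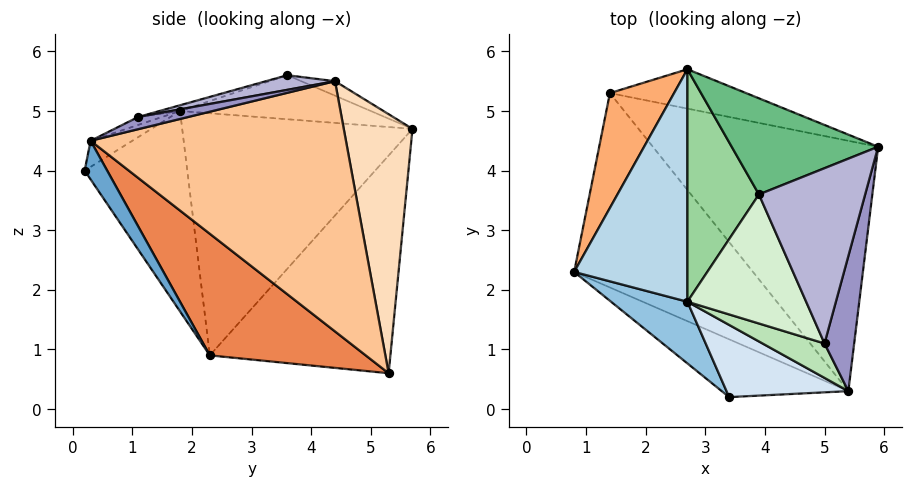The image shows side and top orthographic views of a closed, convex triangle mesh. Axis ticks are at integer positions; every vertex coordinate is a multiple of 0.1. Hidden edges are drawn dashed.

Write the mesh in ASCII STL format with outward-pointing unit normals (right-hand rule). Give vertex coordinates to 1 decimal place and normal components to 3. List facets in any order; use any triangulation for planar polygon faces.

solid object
 facet normal 0.201 -0.724 -0.659
  outer loop
   vertex 5.4 0.3 4.5
   vertex 3.4 0.2 4.0
   vertex 0.8 2.3 0.9
  endloop
 endfacet
 facet normal -0.790 -0.534 0.301
  outer loop
   vertex 2.7 1.8 5.0
   vertex 0.8 2.3 0.9
   vertex 3.4 0.2 4.0
  endloop
 endfacet
 facet normal -0.905 0.033 0.424
  outer loop
   vertex 2.7 1.8 5.0
   vertex 2.7 5.7 4.7
   vertex 0.8 2.3 0.9
  endloop
 endfacet
 facet normal -0.171 -0.575 0.800
  outer loop
   vertex 2.7 1.8 5.0
   vertex 3.4 0.2 4.0
   vertex 5.4 0.3 4.5
  endloop
 endfacet
 facet normal 0.552 -0.192 -0.812
  outer loop
   vertex 1.4 5.3 0.6
   vertex 5.4 0.3 4.5
   vertex 0.8 2.3 0.9
  endloop
 endfacet
 facet normal -0.937 0.215 0.276
  outer loop
   vertex 1.4 5.3 0.6
   vertex 0.8 2.3 0.9
   vertex 2.7 5.7 4.7
  endloop
 endfacet
 facet normal 0.741 0.072 -0.667
  outer loop
   vertex 1.4 5.3 0.6
   vertex 5.9 4.4 5.5
   vertex 5.4 0.3 4.5
  endloop
 endfacet
 facet normal 0.414 0.884 -0.217
  outer loop
   vertex 1.4 5.3 0.6
   vertex 2.7 5.7 4.7
   vertex 5.9 4.4 5.5
  endloop
 endfacet
 facet normal -0.092 0.347 0.933
  outer loop
   vertex 3.9 3.6 5.6
   vertex 5.9 4.4 5.5
   vertex 2.7 5.7 4.7
  endloop
 endfacet
 facet normal -0.523 0.065 0.850
  outer loop
   vertex 3.9 3.6 5.6
   vertex 2.7 5.7 4.7
   vertex 2.7 1.8 5.0
  endloop
 endfacet
 facet normal -0.111 -0.488 0.866
  outer loop
   vertex 5.0 1.1 4.9
   vertex 2.7 1.8 5.0
   vertex 5.4 0.3 4.5
  endloop
 endfacet
 facet normal -0.046 -0.288 0.956
  outer loop
   vertex 5.0 1.1 4.9
   vertex 3.9 3.6 5.6
   vertex 2.7 1.8 5.0
  endloop
 endfacet
 facet normal 0.367 -0.262 0.892
  outer loop
   vertex 5.0 1.1 4.9
   vertex 5.4 0.3 4.5
   vertex 5.9 4.4 5.5
  endloop
 endfacet
 facet normal 0.133 -0.212 0.968
  outer loop
   vertex 5.0 1.1 4.9
   vertex 5.9 4.4 5.5
   vertex 3.9 3.6 5.6
  endloop
 endfacet
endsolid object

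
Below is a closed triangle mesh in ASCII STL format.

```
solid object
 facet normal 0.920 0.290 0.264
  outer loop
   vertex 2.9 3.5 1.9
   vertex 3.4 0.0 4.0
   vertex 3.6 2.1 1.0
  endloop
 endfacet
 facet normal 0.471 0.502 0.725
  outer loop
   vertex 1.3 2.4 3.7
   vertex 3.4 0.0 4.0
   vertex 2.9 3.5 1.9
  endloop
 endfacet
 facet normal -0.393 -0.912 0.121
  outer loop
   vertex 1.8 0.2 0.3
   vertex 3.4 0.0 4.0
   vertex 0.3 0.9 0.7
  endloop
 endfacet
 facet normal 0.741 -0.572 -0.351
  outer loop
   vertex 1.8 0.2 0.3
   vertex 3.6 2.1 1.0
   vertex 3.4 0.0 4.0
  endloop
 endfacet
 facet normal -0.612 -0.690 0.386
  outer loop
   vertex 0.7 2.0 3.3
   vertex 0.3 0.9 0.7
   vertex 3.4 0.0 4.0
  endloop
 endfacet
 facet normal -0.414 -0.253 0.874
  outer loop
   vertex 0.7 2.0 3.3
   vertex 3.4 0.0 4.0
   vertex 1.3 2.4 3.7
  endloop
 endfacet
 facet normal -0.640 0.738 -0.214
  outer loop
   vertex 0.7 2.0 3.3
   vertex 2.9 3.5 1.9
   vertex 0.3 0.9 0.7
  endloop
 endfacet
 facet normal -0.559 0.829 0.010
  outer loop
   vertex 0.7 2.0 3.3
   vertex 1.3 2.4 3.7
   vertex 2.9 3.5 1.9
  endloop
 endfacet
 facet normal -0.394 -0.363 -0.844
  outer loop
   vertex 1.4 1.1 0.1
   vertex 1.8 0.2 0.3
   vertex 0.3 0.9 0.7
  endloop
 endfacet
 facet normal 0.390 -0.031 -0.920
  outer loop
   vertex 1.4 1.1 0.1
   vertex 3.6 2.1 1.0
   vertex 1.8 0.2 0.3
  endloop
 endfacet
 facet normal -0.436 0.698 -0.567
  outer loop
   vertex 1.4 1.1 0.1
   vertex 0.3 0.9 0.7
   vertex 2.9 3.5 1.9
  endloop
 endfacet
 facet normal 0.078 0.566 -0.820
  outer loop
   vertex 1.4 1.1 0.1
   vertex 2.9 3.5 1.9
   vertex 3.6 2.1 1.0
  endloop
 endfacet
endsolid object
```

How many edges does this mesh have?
18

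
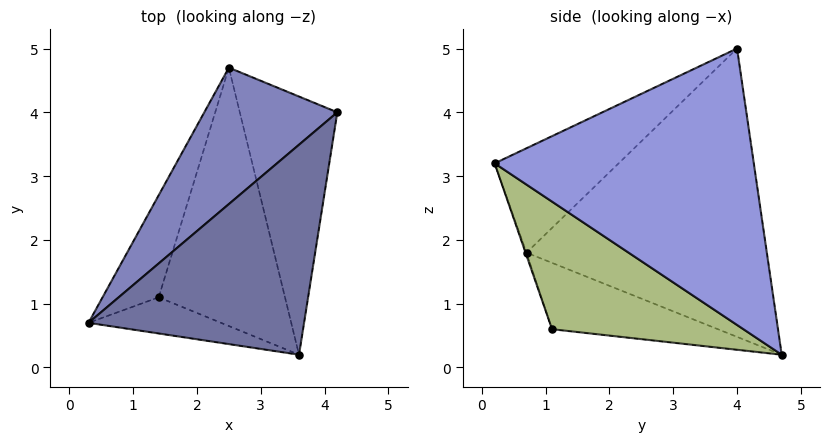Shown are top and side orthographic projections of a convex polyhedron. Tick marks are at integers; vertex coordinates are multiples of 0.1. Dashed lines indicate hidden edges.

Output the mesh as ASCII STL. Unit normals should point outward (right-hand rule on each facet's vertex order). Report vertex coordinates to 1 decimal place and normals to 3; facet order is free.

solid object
 facet normal -0.411 -0.337 0.847
  outer loop
   vertex 3.6 0.2 3.2
   vertex 4.2 4.0 5.0
   vertex 0.3 0.7 1.8
  endloop
 endfacet
 facet normal -0.755 0.555 0.348
  outer loop
   vertex 2.5 4.7 0.2
   vertex 0.3 0.7 1.8
   vertex 4.2 4.0 5.0
  endloop
 endfacet
 facet normal 0.943 0.009 -0.333
  outer loop
   vertex 2.5 4.7 0.2
   vertex 4.2 4.0 5.0
   vertex 3.6 0.2 3.2
  endloop
 endfacet
 facet normal -0.007 -0.947 -0.322
  outer loop
   vertex 1.4 1.1 0.6
   vertex 3.6 0.2 3.2
   vertex 0.3 0.7 1.8
  endloop
 endfacet
 facet normal -0.754 0.159 -0.638
  outer loop
   vertex 1.4 1.1 0.6
   vertex 0.3 0.7 1.8
   vertex 2.5 4.7 0.2
  endloop
 endfacet
 facet normal 0.682 -0.283 -0.675
  outer loop
   vertex 1.4 1.1 0.6
   vertex 2.5 4.7 0.2
   vertex 3.6 0.2 3.2
  endloop
 endfacet
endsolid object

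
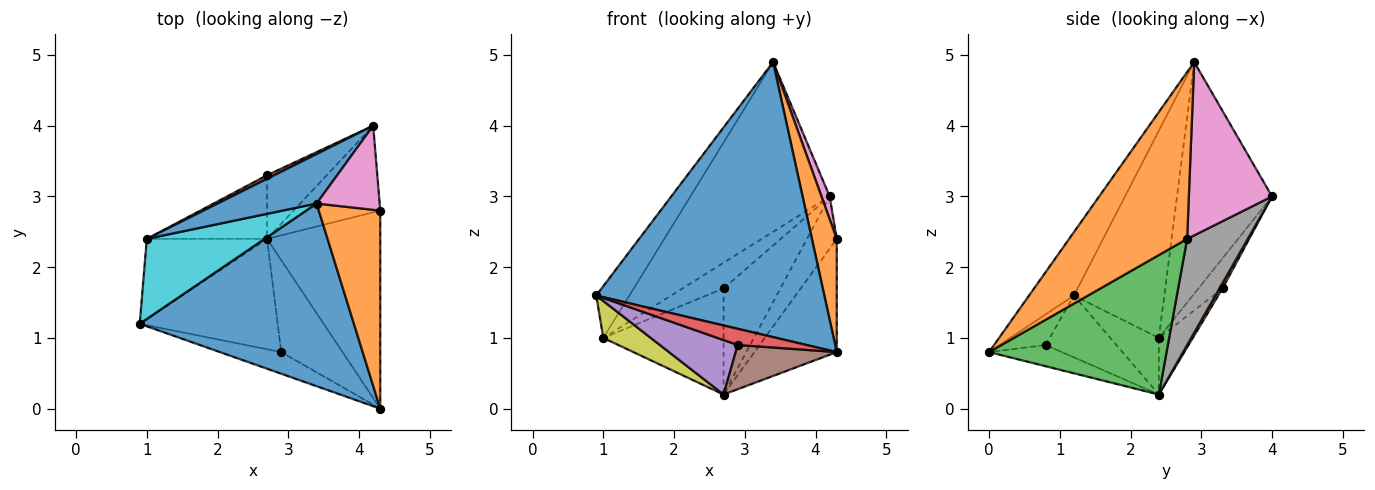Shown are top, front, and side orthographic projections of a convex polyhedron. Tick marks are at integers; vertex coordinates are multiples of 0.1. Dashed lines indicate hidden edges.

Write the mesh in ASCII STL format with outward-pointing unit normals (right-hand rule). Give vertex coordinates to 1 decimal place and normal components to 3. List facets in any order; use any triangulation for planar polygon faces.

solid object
 facet normal -0.162 -0.822 0.546
  outer loop
   vertex 3.4 2.9 4.9
   vertex 0.9 1.2 1.6
   vertex 4.3 0.0 0.8
  endloop
 endfacet
 facet normal 0.921 -0.194 0.339
  outer loop
   vertex 3.4 2.9 4.9
   vertex 4.3 0.0 0.8
   vertex 4.3 2.8 2.4
  endloop
 endfacet
 facet normal 0.731 0.339 -0.593
  outer loop
   vertex 2.7 2.4 0.2
   vertex 4.3 2.8 2.4
   vertex 4.3 0.0 0.8
  endloop
 endfacet
 facet normal -0.371 -0.557 -0.743
  outer loop
   vertex 2.9 0.8 0.9
   vertex 4.3 0.0 0.8
   vertex 0.9 1.2 1.6
  endloop
 endfacet
 facet normal -0.373 -0.411 -0.832
  outer loop
   vertex 2.9 0.8 0.9
   vertex 0.9 1.2 1.6
   vertex 2.7 2.4 0.2
  endloop
 endfacet
 facet normal -0.298 -0.414 -0.860
  outer loop
   vertex 2.9 0.8 0.9
   vertex 2.7 2.4 0.2
   vertex 4.3 0.0 0.8
  endloop
 endfacet
 facet normal 0.936 -0.092 0.341
  outer loop
   vertex 4.2 4.0 3.0
   vertex 3.4 2.9 4.9
   vertex 4.3 2.8 2.4
  endloop
 endfacet
 facet normal 0.724 0.356 -0.591
  outer loop
   vertex 4.2 4.0 3.0
   vertex 4.3 2.8 2.4
   vertex 2.7 2.4 0.2
  endloop
 endfacet
 facet normal -0.393 -0.385 -0.835
  outer loop
   vertex 1.0 2.4 1.0
   vertex 2.7 2.4 0.2
   vertex 0.9 1.2 1.6
  endloop
 endfacet
 facet normal -0.828 0.304 0.471
  outer loop
   vertex 1.0 2.4 1.0
   vertex 0.9 1.2 1.6
   vertex 3.4 2.9 4.9
  endloop
 endfacet
 facet normal -0.548 0.803 0.234
  outer loop
   vertex 1.0 2.4 1.0
   vertex 3.4 2.9 4.9
   vertex 4.2 4.0 3.0
  endloop
 endfacet
 facet normal 0.046 0.857 -0.514
  outer loop
   vertex 2.7 3.3 1.7
   vertex 4.2 4.0 3.0
   vertex 2.7 2.4 0.2
  endloop
 endfacet
 facet normal -0.235 0.833 -0.500
  outer loop
   vertex 2.7 3.3 1.7
   vertex 2.7 2.4 0.2
   vertex 1.0 2.4 1.0
  endloop
 endfacet
 facet normal -0.502 0.857 0.118
  outer loop
   vertex 2.7 3.3 1.7
   vertex 1.0 2.4 1.0
   vertex 4.2 4.0 3.0
  endloop
 endfacet
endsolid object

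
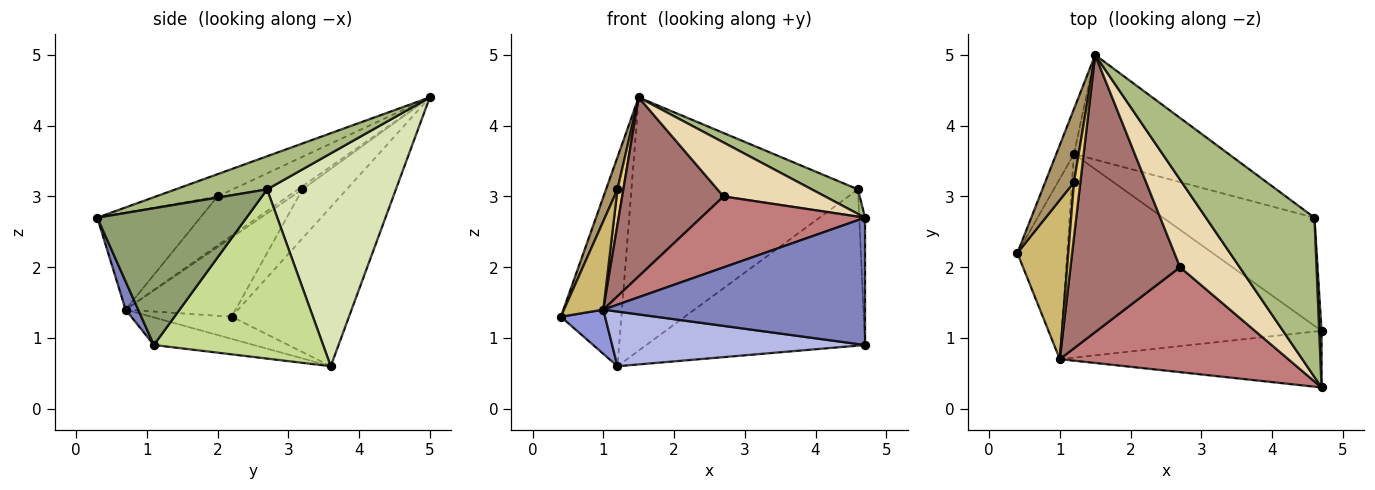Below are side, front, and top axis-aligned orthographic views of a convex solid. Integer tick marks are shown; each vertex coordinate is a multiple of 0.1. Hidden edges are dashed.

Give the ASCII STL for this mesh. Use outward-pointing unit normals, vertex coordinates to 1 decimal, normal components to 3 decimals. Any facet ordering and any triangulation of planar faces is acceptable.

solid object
 facet normal -0.884 0.456 -0.098
  outer loop
   vertex 1.2 3.6 0.6
   vertex 0.4 2.2 1.3
   vertex 1.5 5.0 4.4
  endloop
 endfacet
 facet normal 0.044 -0.913 -0.406
  outer loop
   vertex 1.0 0.7 1.4
   vertex 4.7 1.1 0.9
   vertex 4.7 0.3 2.7
  endloop
 endfacet
 facet normal -0.398 -0.218 -0.891
  outer loop
   vertex 1.0 0.7 1.4
   vertex 0.4 2.2 1.3
   vertex 1.2 3.6 0.6
  endloop
 endfacet
 facet normal -0.102 -0.258 -0.961
  outer loop
   vertex 1.0 0.7 1.4
   vertex 1.2 3.6 0.6
   vertex 4.7 1.1 0.9
  endloop
 endfacet
 facet normal 0.999 0.039 0.017
  outer loop
   vertex 4.6 2.7 3.1
   vertex 4.7 0.3 2.7
   vertex 4.7 1.1 0.9
  endloop
 endfacet
 facet normal 0.289 -0.146 0.946
  outer loop
   vertex 4.6 2.7 3.1
   vertex 1.5 5.0 4.4
   vertex 4.7 0.3 2.7
  endloop
 endfacet
 facet normal 0.537 0.694 -0.480
  outer loop
   vertex 4.6 2.7 3.1
   vertex 4.7 1.1 0.9
   vertex 1.2 3.6 0.6
  endloop
 endfacet
 facet normal 0.465 0.818 -0.338
  outer loop
   vertex 4.6 2.7 3.1
   vertex 1.2 3.6 0.6
   vertex 1.5 5.0 4.4
  endloop
 endfacet
 facet normal -0.842 -0.217 0.495
  outer loop
   vertex 1.2 3.2 3.1
   vertex 1.5 5.0 4.4
   vertex 0.4 2.2 1.3
  endloop
 endfacet
 facet normal -0.806 -0.288 0.518
  outer loop
   vertex 1.2 3.2 3.1
   vertex 0.4 2.2 1.3
   vertex 1.0 0.7 1.4
  endloop
 endfacet
 facet normal -0.379 -0.499 0.779
  outer loop
   vertex 1.2 3.2 3.1
   vertex 1.0 0.7 1.4
   vertex 1.5 5.0 4.4
  endloop
 endfacet
 facet normal -0.303 -0.500 0.811
  outer loop
   vertex 2.7 2.0 3.0
   vertex 4.7 0.3 2.7
   vertex 1.5 5.0 4.4
  endloop
 endfacet
 facet normal -0.352 -0.508 0.786
  outer loop
   vertex 2.7 2.0 3.0
   vertex 1.5 5.0 4.4
   vertex 1.0 0.7 1.4
  endloop
 endfacet
 facet normal -0.332 -0.528 0.782
  outer loop
   vertex 2.7 2.0 3.0
   vertex 1.0 0.7 1.4
   vertex 4.7 0.3 2.7
  endloop
 endfacet
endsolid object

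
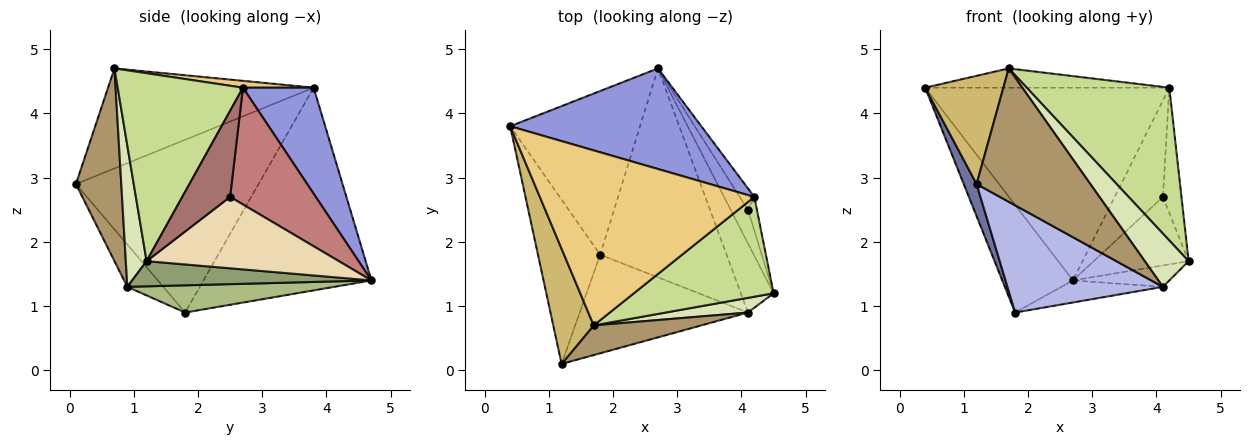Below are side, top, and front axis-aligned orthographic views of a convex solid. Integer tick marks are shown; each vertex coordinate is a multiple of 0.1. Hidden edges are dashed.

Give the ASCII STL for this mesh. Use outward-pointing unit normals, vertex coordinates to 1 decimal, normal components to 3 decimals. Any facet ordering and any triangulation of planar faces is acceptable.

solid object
 facet normal -0.939 -0.066 -0.338
  outer loop
   vertex 1.8 1.8 0.9
   vertex 1.2 0.1 2.9
   vertex 0.4 3.8 4.4
  endloop
 endfacet
 facet normal -0.794 0.334 -0.508
  outer loop
   vertex 2.7 4.7 1.4
   vertex 1.8 1.8 0.9
   vertex 0.4 3.8 4.4
  endloop
 endfacet
 facet normal 0.249 0.859 0.448
  outer loop
   vertex 4.2 2.7 4.4
   vertex 2.7 4.7 1.4
   vertex 0.4 3.8 4.4
  endloop
 endfacet
 facet normal -0.168 -0.726 -0.667
  outer loop
   vertex 4.1 0.9 1.3
   vertex 1.2 0.1 2.9
   vertex 1.8 1.8 0.9
  endloop
 endfacet
 facet normal 0.592 0.238 -0.770
  outer loop
   vertex 4.1 0.9 1.3
   vertex 2.7 4.7 1.4
   vertex 4.5 1.2 1.7
  endloop
 endfacet
 facet normal 0.209 0.103 -0.972
  outer loop
   vertex 4.1 0.9 1.3
   vertex 1.8 1.8 0.9
   vertex 2.7 4.7 1.4
  endloop
 endfacet
 facet normal 0.592 -0.674 0.441
  outer loop
   vertex 1.7 0.7 4.7
   vertex 4.5 1.2 1.7
   vertex 4.2 2.7 4.4
  endloop
 endfacet
 facet normal 0.416 -0.877 0.242
  outer loop
   vertex 1.7 0.7 4.7
   vertex 4.1 0.9 1.3
   vertex 4.5 1.2 1.7
  endloop
 endfacet
 facet normal 0.363 -0.910 0.202
  outer loop
   vertex 1.7 0.7 4.7
   vertex 1.2 0.1 2.9
   vertex 4.1 0.9 1.3
  endloop
 endfacet
 facet normal -0.874 -0.332 0.354
  outer loop
   vertex 1.7 0.7 4.7
   vertex 0.4 3.8 4.4
   vertex 1.2 0.1 2.9
  endloop
 endfacet
 facet normal 0.032 0.109 0.993
  outer loop
   vertex 1.7 0.7 4.7
   vertex 4.2 2.7 4.4
   vertex 0.4 3.8 4.4
  endloop
 endfacet
 facet normal 0.876 0.433 -0.212
  outer loop
   vertex 4.1 2.5 2.7
   vertex 4.5 1.2 1.7
   vertex 2.7 4.7 1.4
  endloop
 endfacet
 facet normal 0.928 0.360 -0.097
  outer loop
   vertex 4.1 2.5 2.7
   vertex 4.2 2.7 4.4
   vertex 4.5 1.2 1.7
  endloop
 endfacet
 facet normal 0.866 0.487 -0.108
  outer loop
   vertex 4.1 2.5 2.7
   vertex 2.7 4.7 1.4
   vertex 4.2 2.7 4.4
  endloop
 endfacet
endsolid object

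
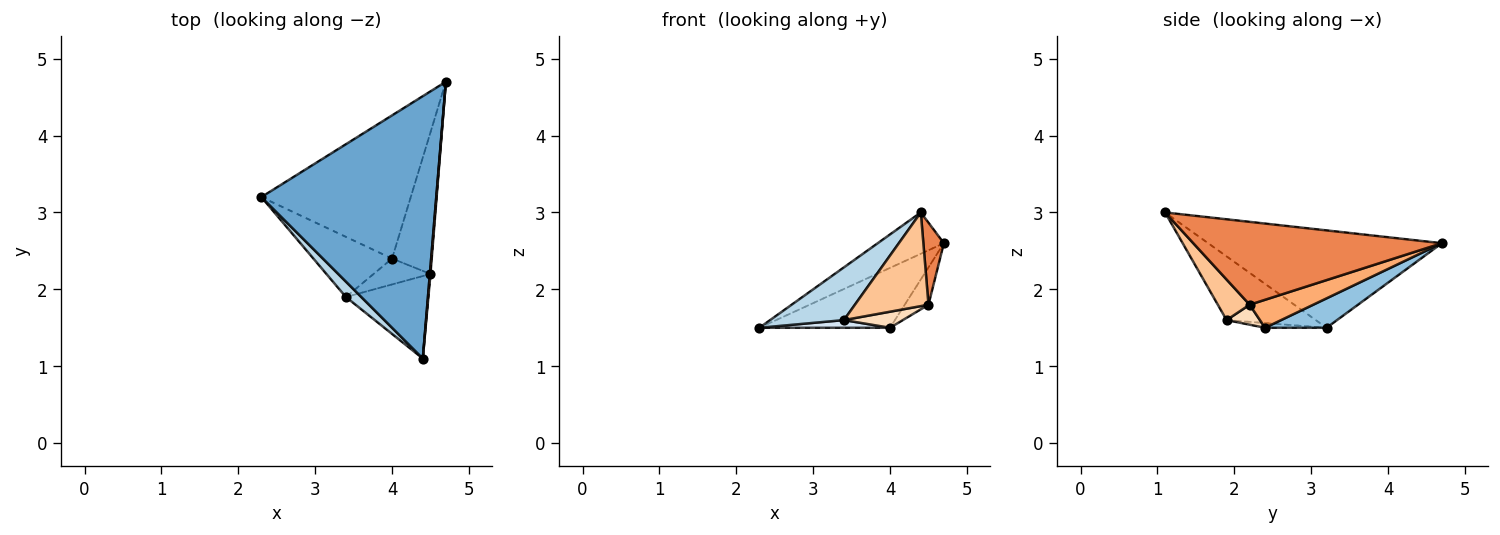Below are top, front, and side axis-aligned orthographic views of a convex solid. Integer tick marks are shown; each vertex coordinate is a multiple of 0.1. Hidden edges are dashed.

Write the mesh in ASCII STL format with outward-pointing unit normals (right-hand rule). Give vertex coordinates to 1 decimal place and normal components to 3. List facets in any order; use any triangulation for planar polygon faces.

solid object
 facet normal -0.482 0.136 0.866
  outer loop
   vertex 4.4 1.1 3.0
   vertex 4.7 4.7 2.6
   vertex 2.3 3.2 1.5
  endloop
 endfacet
 facet normal 0.179 0.380 -0.908
  outer loop
   vertex 4.0 2.4 1.5
   vertex 2.3 3.2 1.5
   vertex 4.7 4.7 2.6
  endloop
 endfacet
 facet normal -0.757 -0.627 0.183
  outer loop
   vertex 3.4 1.9 1.6
   vertex 4.4 1.1 3.0
   vertex 2.3 3.2 1.5
  endloop
 endfacet
 facet normal -0.060 -0.127 -0.990
  outer loop
   vertex 3.4 1.9 1.6
   vertex 2.3 3.2 1.5
   vertex 4.0 2.4 1.5
  endloop
 endfacet
 facet normal 0.997 -0.082 0.008
  outer loop
   vertex 4.5 2.2 1.8
   vertex 4.7 4.7 2.6
   vertex 4.4 1.1 3.0
  endloop
 endfacet
 facet normal 0.564 0.211 -0.799
  outer loop
   vertex 4.5 2.2 1.8
   vertex 4.0 2.4 1.5
   vertex 4.7 4.7 2.6
  endloop
 endfacet
 facet normal 0.309 -0.714 -0.629
  outer loop
   vertex 4.5 2.2 1.8
   vertex 4.4 1.1 3.0
   vertex 3.4 1.9 1.6
  endloop
 endfacet
 facet normal 0.286 -0.506 -0.814
  outer loop
   vertex 4.5 2.2 1.8
   vertex 3.4 1.9 1.6
   vertex 4.0 2.4 1.5
  endloop
 endfacet
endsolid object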